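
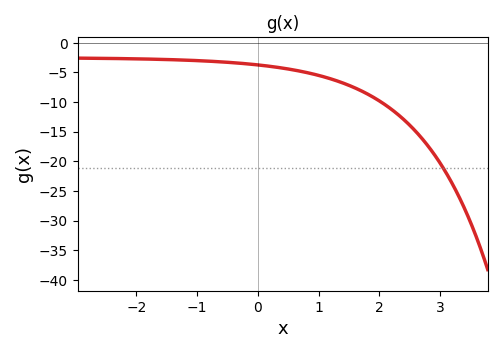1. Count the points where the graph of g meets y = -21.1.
1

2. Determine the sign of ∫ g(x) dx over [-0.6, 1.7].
negative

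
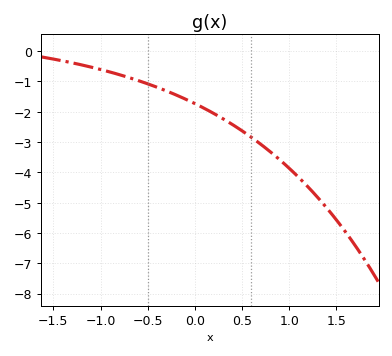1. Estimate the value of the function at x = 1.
-3.86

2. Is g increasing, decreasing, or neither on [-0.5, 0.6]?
decreasing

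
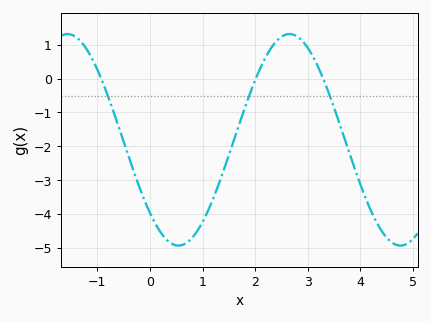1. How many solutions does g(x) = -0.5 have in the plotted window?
3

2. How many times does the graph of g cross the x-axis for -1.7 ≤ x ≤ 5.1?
3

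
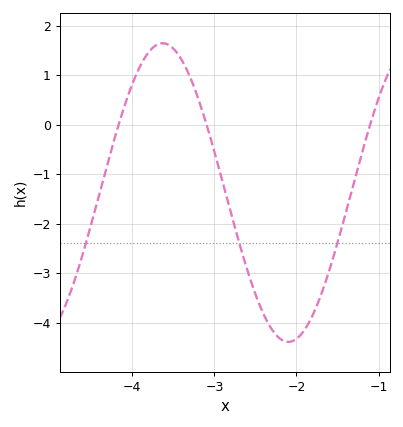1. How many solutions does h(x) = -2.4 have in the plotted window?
3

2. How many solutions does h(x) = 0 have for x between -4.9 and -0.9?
3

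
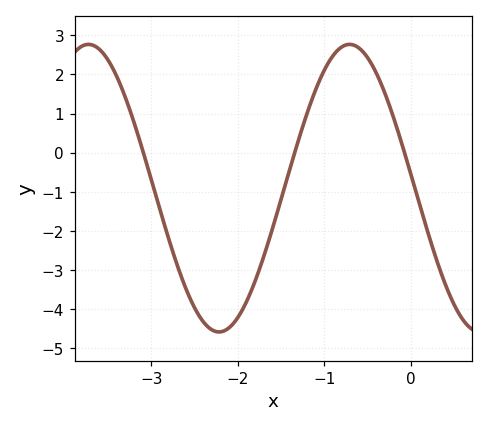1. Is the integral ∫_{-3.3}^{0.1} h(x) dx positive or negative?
negative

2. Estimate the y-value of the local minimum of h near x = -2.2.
-4.6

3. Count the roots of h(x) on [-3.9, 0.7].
3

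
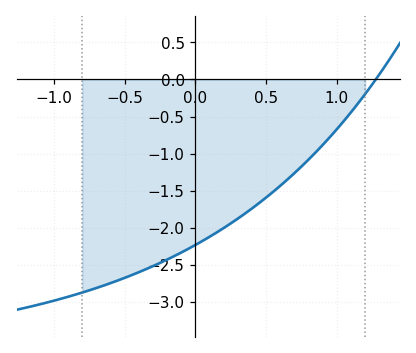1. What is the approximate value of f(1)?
-0.671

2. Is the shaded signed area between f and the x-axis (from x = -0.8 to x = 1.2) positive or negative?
negative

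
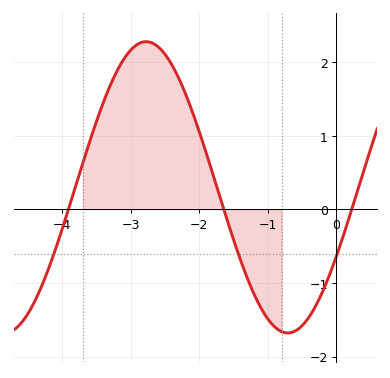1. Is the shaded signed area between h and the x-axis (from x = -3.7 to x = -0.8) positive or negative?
positive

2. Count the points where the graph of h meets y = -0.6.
3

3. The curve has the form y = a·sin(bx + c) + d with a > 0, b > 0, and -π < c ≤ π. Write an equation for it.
y = 1.98sin(1.52x - 0.492) + 0.3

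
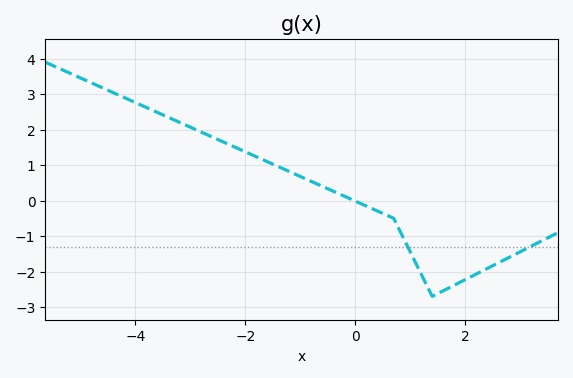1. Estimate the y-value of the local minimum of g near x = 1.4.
-2.7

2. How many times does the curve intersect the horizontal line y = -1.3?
2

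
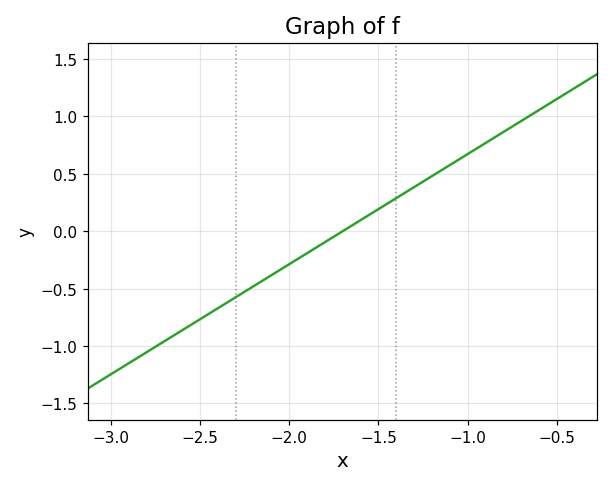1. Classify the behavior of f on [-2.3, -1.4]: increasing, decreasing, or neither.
increasing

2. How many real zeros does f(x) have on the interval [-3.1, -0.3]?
1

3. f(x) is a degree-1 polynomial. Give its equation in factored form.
y = 0.96(x + 1.7)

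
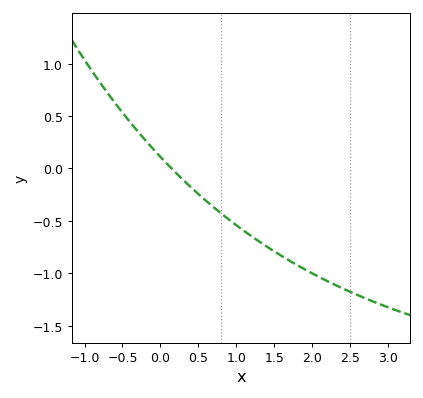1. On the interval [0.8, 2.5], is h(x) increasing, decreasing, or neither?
decreasing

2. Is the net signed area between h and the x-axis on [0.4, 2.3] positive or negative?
negative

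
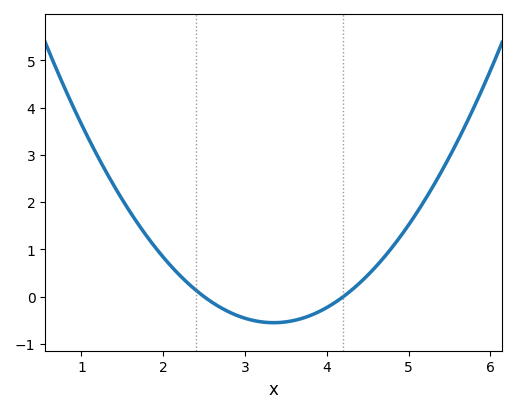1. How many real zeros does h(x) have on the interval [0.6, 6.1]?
2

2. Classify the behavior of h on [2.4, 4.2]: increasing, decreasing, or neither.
neither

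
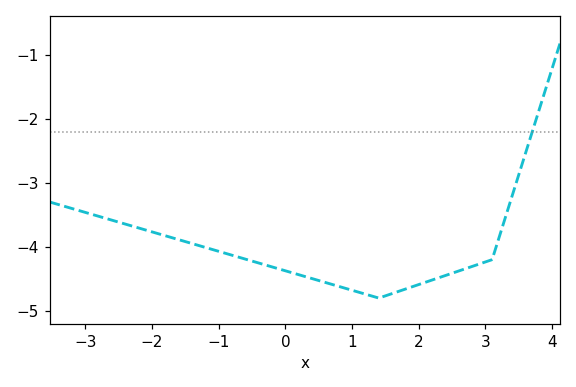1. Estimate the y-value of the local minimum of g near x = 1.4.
-4.8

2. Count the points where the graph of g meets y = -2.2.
1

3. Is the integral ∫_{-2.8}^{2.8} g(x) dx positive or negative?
negative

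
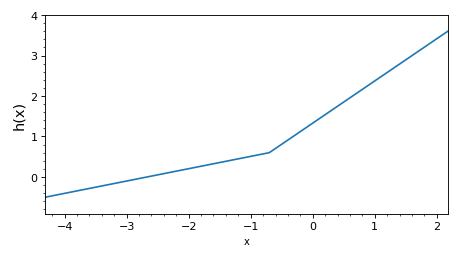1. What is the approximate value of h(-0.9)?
0.5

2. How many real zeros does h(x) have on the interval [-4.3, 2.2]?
1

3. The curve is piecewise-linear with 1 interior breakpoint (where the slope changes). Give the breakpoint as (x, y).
(-0.7, 0.6)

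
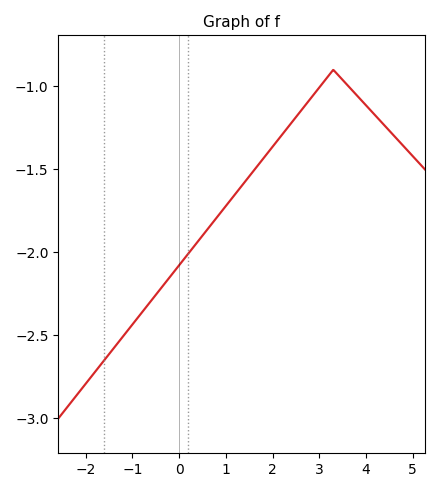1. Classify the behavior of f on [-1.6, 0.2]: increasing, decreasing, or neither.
increasing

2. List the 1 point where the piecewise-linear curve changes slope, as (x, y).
(3.3, -0.9)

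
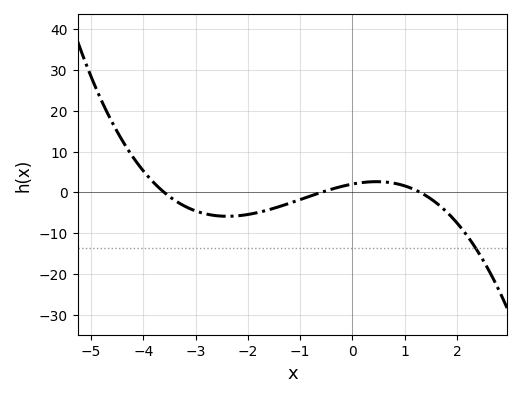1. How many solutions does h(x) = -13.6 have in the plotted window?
1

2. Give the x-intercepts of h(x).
-3.6, -0.6, 1.3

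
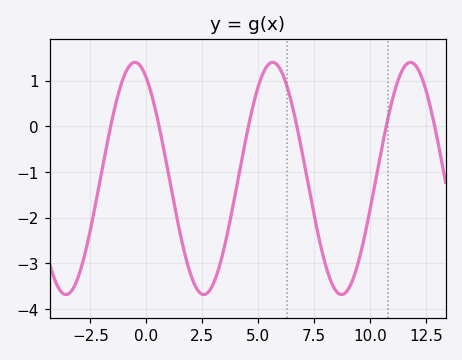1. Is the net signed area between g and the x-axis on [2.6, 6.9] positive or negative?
negative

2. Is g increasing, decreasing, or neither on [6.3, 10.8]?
neither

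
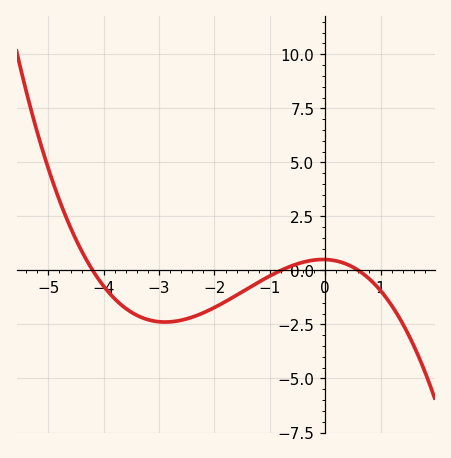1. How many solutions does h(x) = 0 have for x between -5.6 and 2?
3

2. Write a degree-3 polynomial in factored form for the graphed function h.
y = -0.25(x + 4.2)(x + 0.8)(x - 0.6)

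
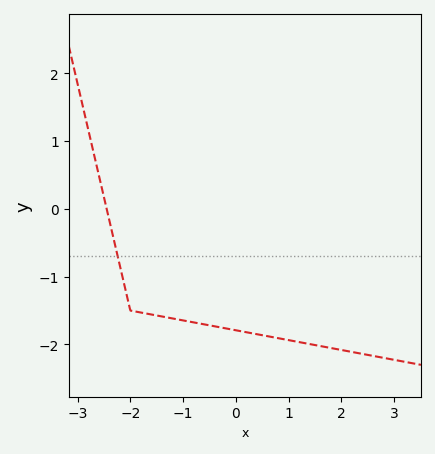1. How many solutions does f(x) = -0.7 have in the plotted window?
1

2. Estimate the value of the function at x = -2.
-1.5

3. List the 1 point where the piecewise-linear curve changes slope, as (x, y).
(-2, -1.5)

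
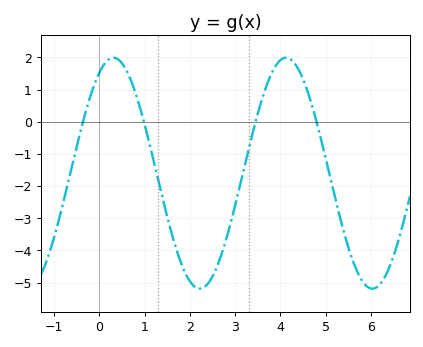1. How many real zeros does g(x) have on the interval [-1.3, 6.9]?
4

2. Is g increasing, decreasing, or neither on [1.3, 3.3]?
neither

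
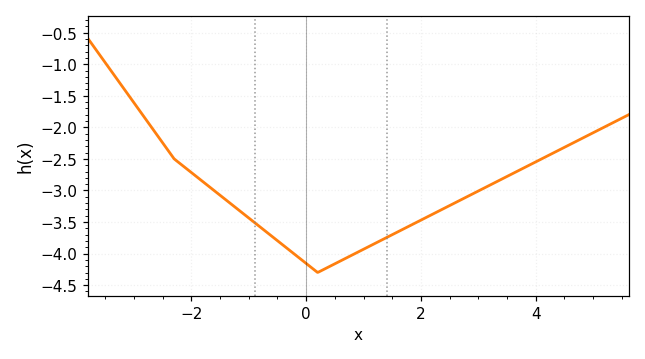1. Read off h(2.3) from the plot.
-3.33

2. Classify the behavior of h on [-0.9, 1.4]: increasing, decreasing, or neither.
neither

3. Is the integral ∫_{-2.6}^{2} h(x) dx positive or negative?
negative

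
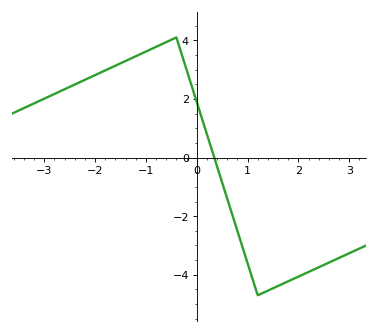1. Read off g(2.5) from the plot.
-3.66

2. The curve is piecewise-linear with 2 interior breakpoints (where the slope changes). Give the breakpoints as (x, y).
(-0.4, 4.1); (1.2, -4.7)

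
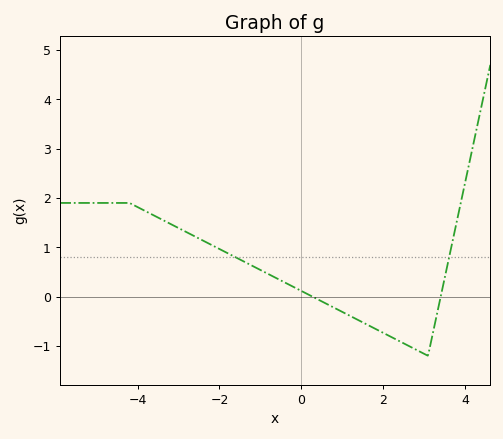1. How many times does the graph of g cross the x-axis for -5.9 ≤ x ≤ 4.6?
2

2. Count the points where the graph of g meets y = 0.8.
2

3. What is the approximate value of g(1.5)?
-0.521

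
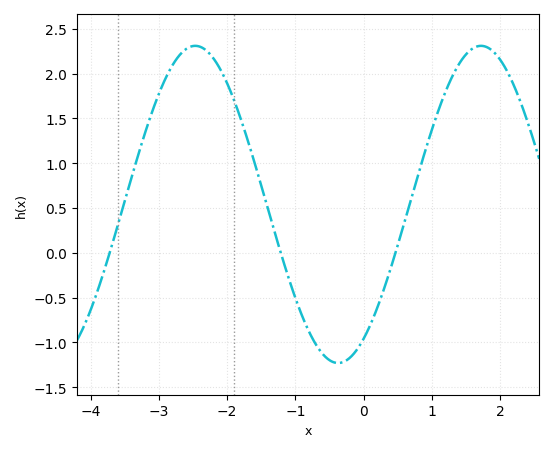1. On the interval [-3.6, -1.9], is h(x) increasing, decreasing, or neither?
neither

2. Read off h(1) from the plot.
1.37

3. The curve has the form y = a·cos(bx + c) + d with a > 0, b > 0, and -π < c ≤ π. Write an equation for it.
y = 1.77cos(1.5x - 2.58) + 0.54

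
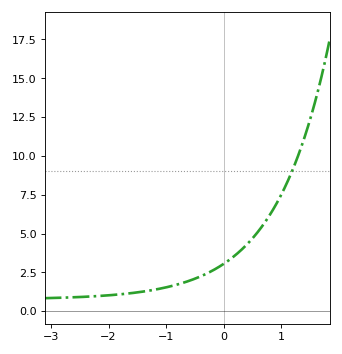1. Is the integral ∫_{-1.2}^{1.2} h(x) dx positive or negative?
positive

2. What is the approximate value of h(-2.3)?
1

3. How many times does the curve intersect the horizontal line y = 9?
1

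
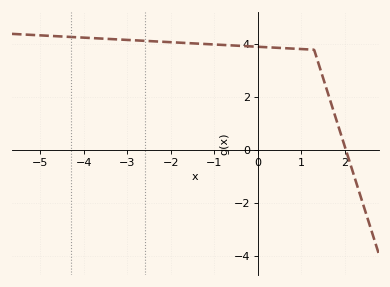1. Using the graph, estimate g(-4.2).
4.27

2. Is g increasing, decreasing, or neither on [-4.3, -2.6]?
decreasing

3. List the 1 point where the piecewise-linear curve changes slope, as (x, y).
(1.3, 3.8)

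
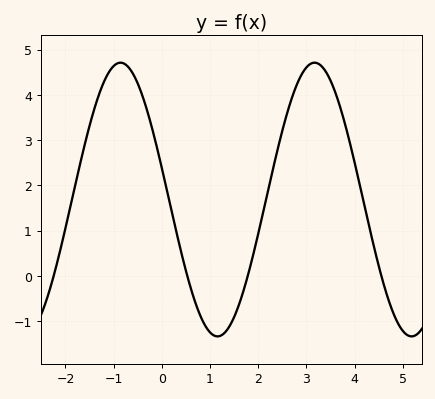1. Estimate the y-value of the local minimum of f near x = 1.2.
-1.3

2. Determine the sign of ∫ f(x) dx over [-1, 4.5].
positive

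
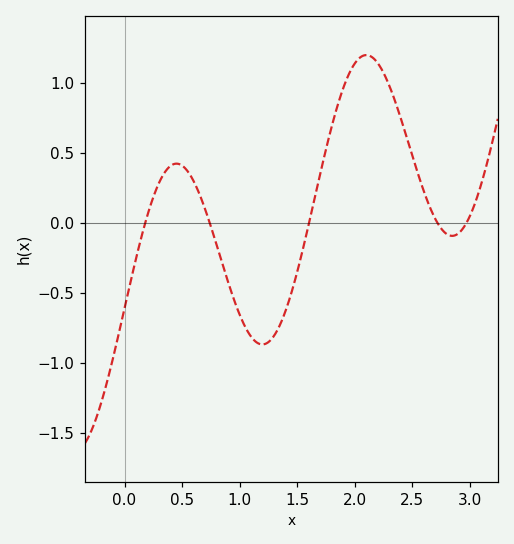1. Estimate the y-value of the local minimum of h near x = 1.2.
-0.869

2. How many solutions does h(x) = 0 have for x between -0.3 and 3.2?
5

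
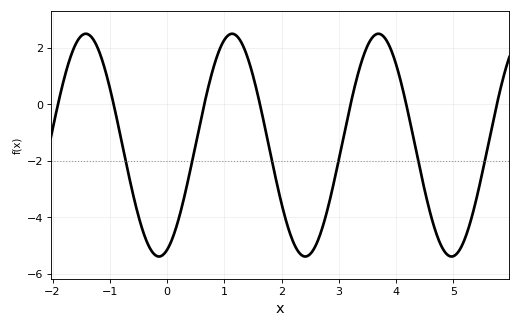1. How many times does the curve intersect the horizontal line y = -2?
6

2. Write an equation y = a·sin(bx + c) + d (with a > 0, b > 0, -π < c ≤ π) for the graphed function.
y = 3.94sin(2.5x - 1.2) - 1.45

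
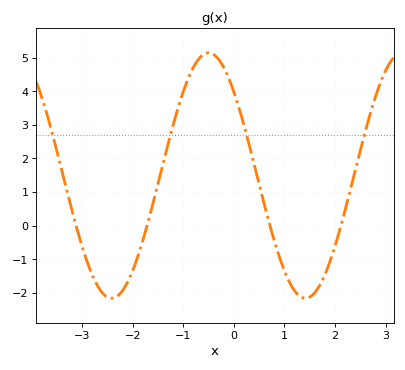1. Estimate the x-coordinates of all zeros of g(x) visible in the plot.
-3.12, -1.71, 0.714, 2.12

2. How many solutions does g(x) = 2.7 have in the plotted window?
4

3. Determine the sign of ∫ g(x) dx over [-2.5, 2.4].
positive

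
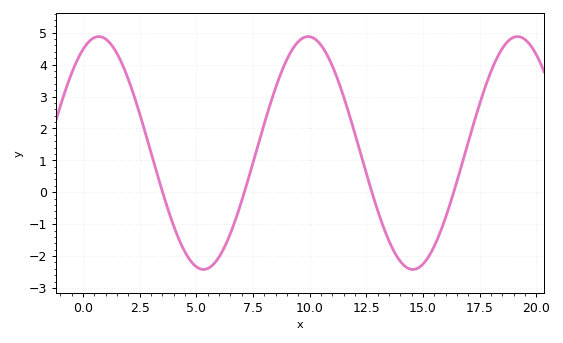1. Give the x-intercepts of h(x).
3.51, 7.12, 12.7, 16.4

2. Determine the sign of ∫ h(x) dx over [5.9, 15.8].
positive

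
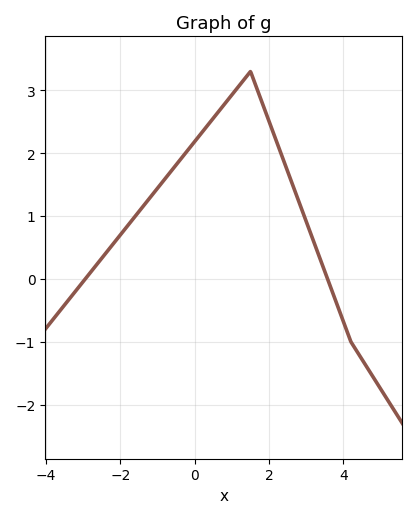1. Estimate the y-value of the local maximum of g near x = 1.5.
3.3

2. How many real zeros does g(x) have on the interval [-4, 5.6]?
2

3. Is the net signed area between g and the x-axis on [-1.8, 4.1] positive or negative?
positive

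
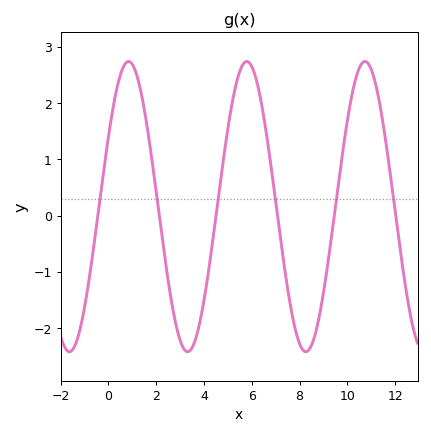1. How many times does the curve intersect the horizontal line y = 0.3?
6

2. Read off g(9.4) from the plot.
-0.2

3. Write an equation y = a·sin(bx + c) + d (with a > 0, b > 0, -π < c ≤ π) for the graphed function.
y = 2.58sin(1.3x + 0.5) + 0.16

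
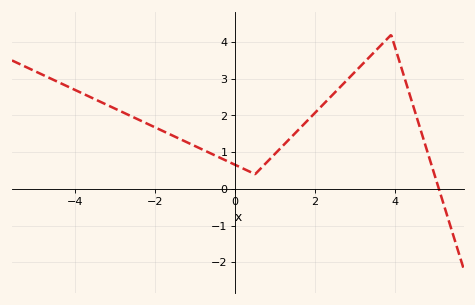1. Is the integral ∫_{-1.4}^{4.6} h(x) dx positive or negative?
positive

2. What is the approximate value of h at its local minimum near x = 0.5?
0.401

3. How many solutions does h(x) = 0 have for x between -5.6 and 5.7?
1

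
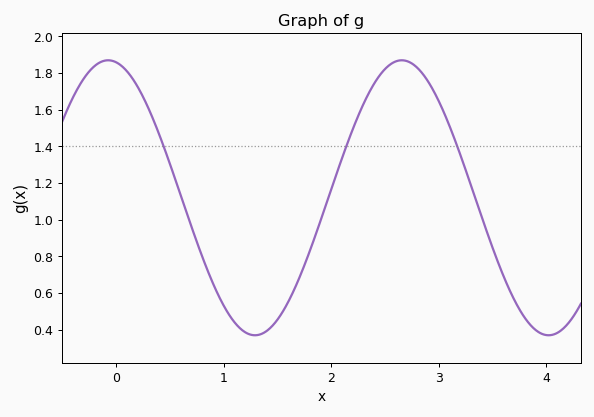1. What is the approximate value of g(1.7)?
0.68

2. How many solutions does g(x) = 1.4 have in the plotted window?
3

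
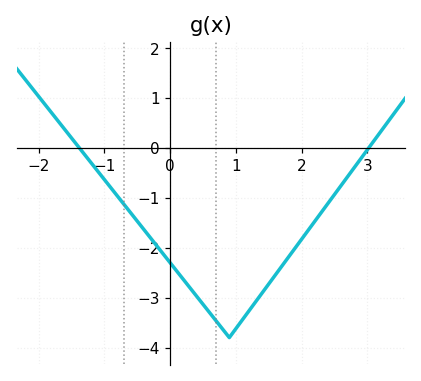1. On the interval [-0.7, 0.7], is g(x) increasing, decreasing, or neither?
decreasing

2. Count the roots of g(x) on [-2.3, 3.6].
2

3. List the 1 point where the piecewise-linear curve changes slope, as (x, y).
(0.9, -3.8)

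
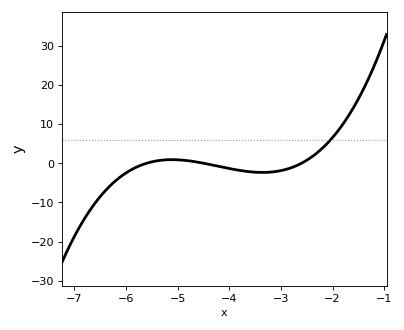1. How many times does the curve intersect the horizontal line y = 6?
1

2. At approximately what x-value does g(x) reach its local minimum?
-3.36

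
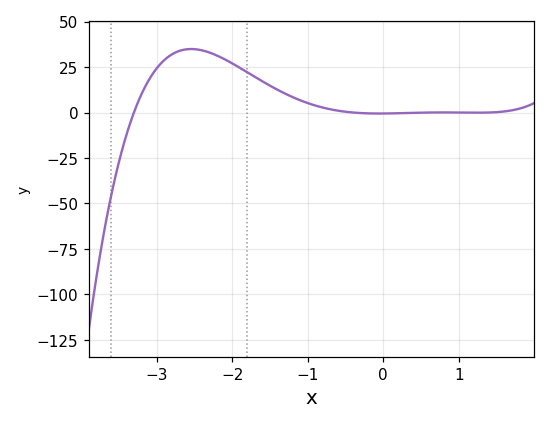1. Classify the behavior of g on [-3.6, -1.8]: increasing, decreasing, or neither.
neither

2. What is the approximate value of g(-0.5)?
0.43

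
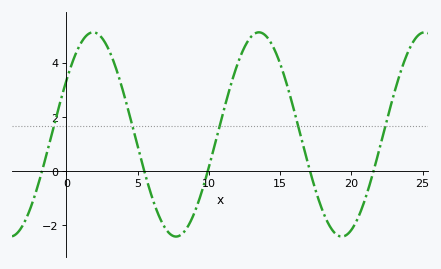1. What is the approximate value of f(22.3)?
1.5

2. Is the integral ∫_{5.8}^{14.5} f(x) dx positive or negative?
positive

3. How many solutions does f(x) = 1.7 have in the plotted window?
5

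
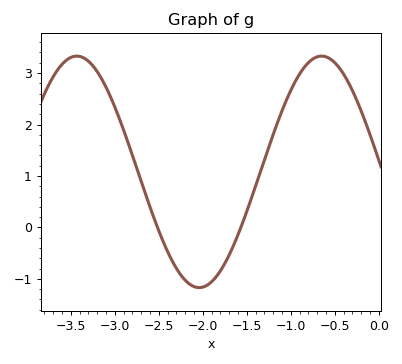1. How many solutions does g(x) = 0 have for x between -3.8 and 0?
2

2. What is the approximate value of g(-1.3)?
1.3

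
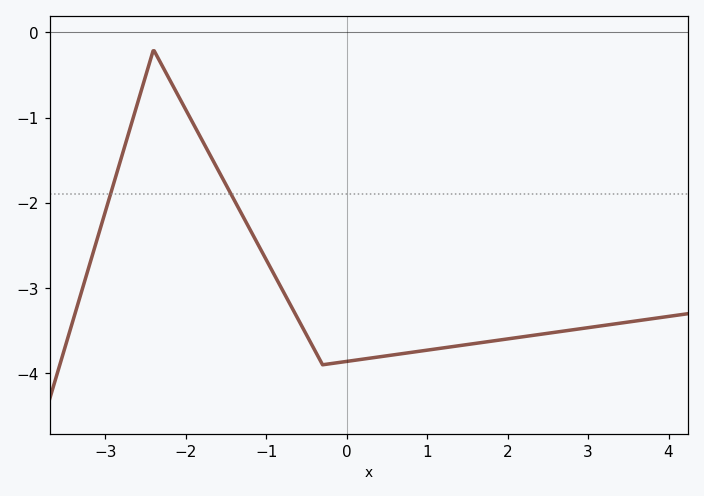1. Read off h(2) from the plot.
-3.6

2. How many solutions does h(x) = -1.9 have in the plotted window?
2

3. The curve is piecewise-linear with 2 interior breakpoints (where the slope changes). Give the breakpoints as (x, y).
(-2.4, -0.2); (-0.3, -3.9)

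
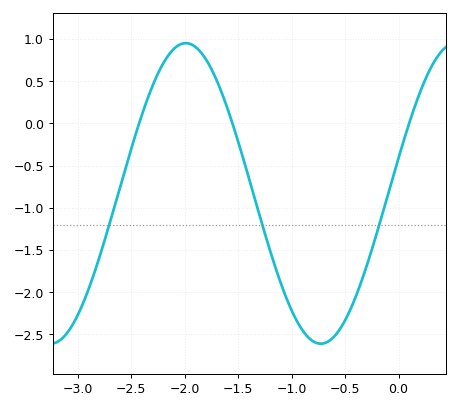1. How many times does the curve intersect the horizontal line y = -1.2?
3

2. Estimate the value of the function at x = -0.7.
-2.6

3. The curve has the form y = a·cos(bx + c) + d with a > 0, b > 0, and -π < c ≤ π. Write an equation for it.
y = 1.78cos(2.5x - 1.3) - 0.83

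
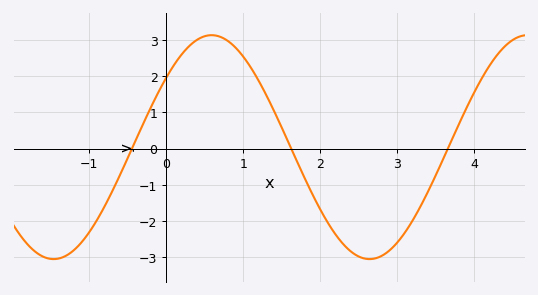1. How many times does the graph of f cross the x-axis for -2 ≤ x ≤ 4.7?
3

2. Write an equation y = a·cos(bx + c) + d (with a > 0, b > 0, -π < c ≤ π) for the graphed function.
y = 3.09cos(1.53x - 0.902) + 0.04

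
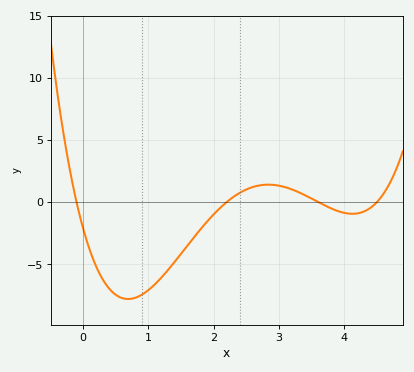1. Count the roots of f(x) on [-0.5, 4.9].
4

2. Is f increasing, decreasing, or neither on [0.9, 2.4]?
increasing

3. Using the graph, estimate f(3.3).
0.794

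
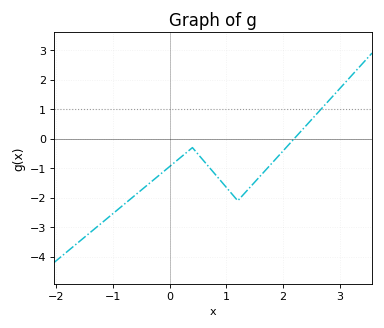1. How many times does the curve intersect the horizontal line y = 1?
1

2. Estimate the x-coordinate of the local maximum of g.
0.4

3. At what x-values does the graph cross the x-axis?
2.2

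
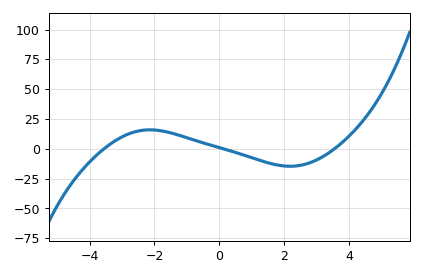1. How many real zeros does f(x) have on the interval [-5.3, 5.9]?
3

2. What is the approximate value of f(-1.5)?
14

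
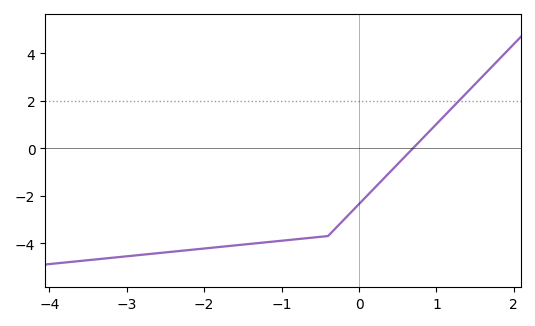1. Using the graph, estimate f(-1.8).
-4.16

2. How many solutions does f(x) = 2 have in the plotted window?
1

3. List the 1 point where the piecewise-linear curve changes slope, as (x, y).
(-0.4, -3.7)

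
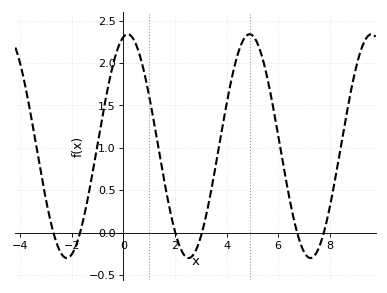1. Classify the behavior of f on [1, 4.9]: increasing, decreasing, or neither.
neither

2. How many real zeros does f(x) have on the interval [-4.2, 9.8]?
6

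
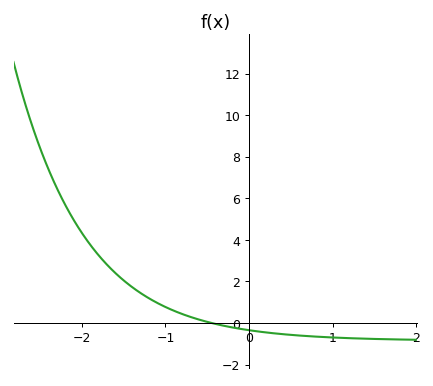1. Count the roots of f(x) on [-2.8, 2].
1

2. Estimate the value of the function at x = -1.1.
0.967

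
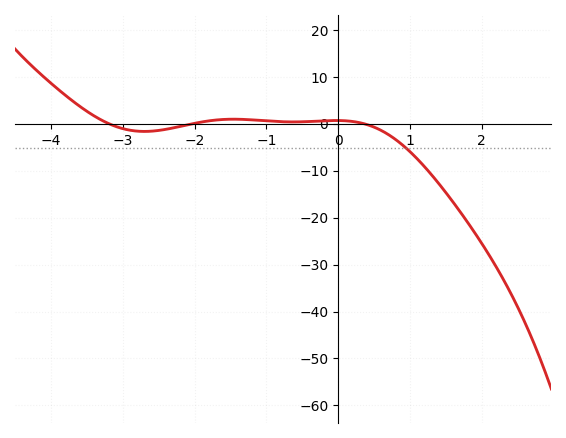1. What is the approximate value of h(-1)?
0.654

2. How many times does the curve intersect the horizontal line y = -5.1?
1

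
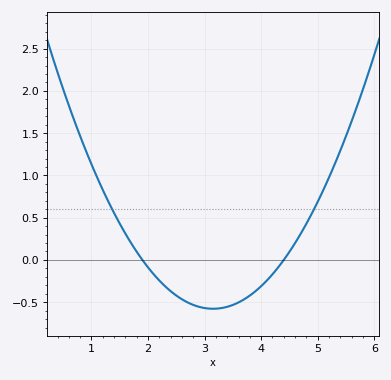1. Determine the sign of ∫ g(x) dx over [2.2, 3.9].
negative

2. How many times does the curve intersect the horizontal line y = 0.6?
2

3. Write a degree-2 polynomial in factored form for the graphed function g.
y = 0.37(x - 1.9)(x - 4.4)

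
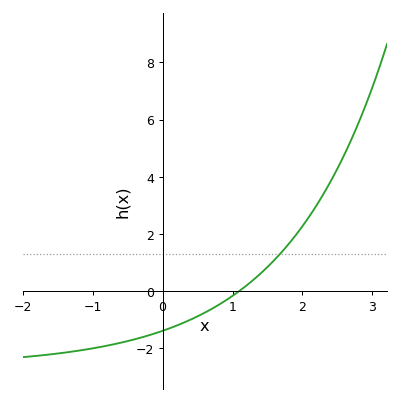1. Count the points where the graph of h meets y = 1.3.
1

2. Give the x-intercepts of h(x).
1.1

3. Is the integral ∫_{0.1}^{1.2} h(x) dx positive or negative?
negative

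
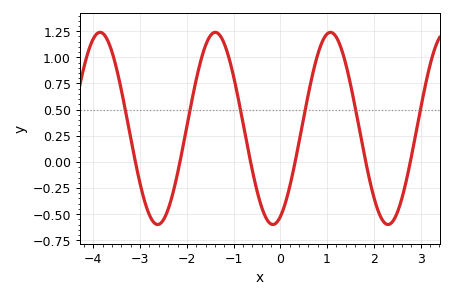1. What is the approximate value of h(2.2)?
-0.55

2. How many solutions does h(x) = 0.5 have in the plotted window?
6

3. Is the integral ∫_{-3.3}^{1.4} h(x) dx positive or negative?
positive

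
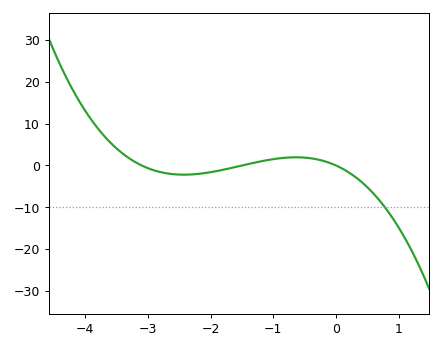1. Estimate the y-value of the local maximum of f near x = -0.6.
1.96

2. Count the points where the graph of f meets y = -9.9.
1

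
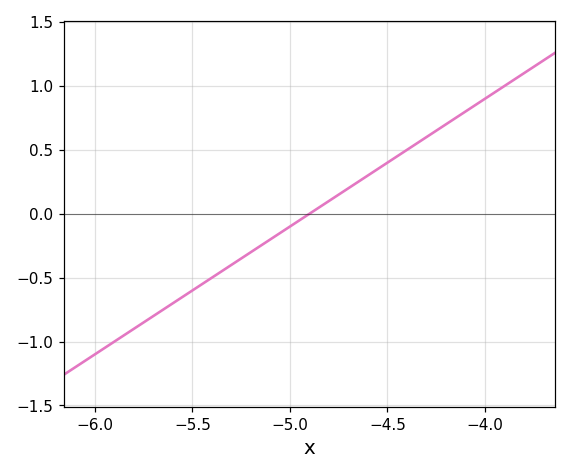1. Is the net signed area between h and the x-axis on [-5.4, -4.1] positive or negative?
positive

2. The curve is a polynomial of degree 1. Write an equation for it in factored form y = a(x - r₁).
y = 1(x + 4.9)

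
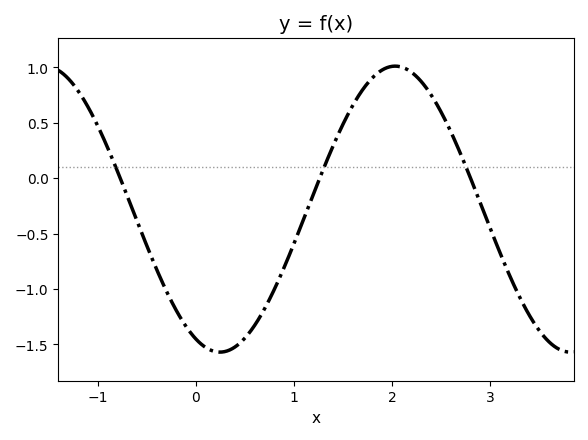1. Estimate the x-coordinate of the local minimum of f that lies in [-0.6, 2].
0.245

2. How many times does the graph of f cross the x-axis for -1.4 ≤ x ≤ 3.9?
3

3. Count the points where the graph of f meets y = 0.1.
3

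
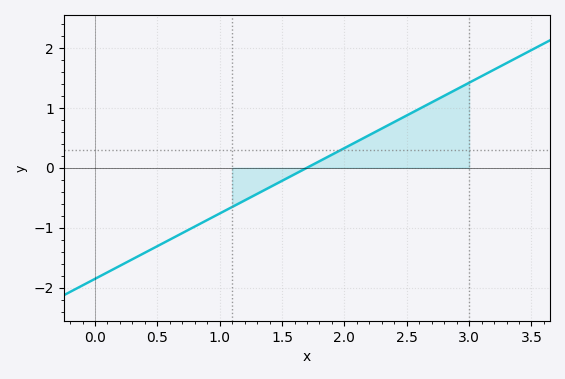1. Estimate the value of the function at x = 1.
-0.8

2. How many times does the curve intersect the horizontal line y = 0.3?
1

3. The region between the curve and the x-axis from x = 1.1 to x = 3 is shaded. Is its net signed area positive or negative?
positive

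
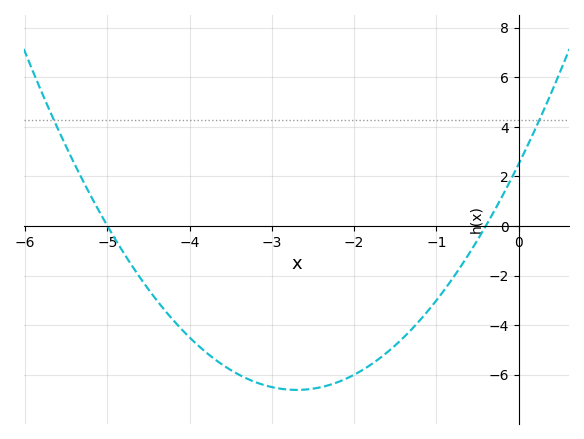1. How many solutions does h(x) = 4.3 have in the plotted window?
2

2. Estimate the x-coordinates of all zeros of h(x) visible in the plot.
-5, -0.4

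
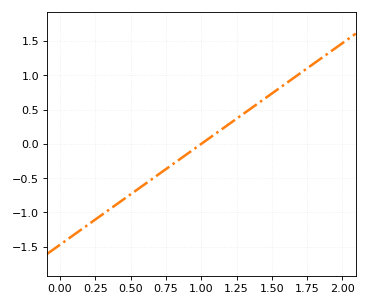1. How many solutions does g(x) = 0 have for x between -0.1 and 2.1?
1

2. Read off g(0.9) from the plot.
-0.147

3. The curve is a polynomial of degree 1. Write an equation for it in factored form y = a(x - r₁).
y = 1.47(x - 1)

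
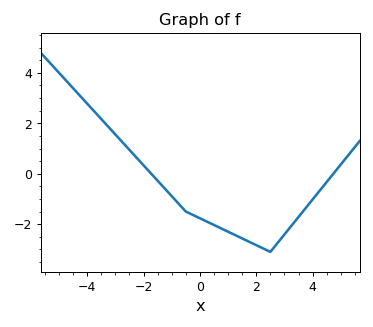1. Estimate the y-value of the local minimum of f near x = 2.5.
-3.1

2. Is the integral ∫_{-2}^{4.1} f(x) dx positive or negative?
negative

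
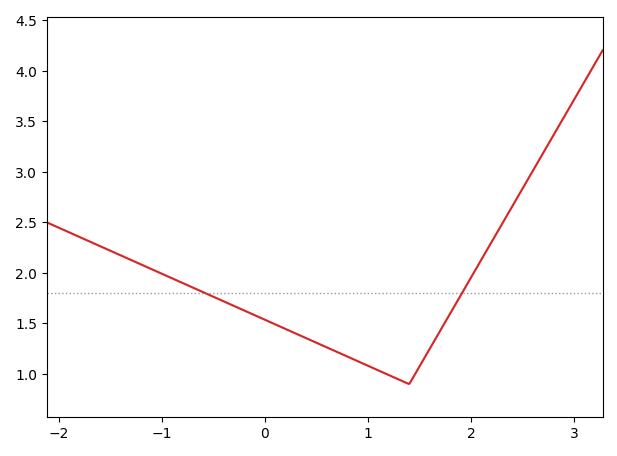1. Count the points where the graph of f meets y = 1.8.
2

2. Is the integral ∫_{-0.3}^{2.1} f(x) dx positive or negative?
positive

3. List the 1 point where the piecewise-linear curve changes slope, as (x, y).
(1.4, 0.9)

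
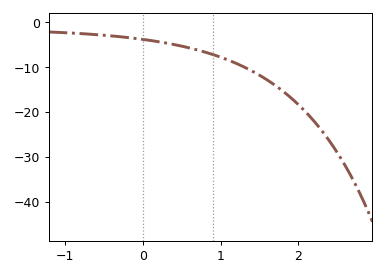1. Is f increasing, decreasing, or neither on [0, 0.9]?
decreasing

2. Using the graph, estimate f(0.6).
-5.74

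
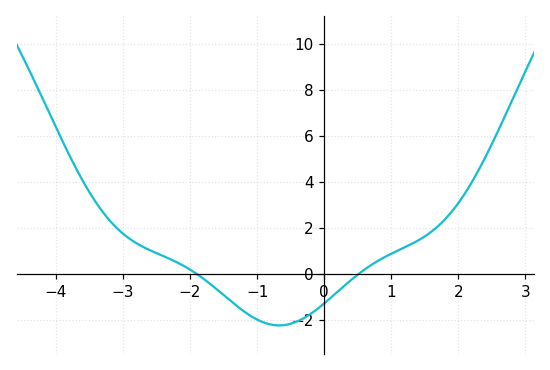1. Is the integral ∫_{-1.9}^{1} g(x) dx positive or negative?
negative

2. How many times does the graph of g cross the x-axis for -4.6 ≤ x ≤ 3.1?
2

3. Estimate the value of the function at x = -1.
-2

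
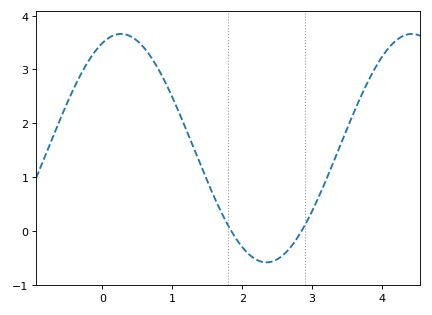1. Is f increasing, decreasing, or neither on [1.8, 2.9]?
neither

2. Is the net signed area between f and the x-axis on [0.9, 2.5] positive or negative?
positive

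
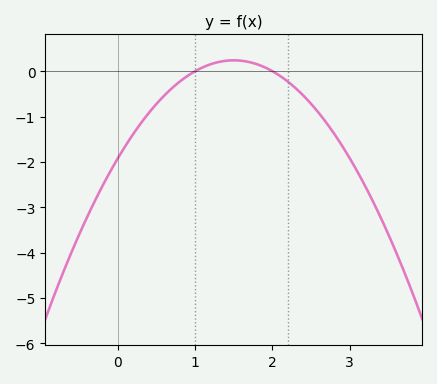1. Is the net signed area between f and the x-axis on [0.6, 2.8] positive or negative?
negative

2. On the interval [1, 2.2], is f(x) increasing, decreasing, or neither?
neither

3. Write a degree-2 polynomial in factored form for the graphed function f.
y = -0.96(x - 1)(x - 2)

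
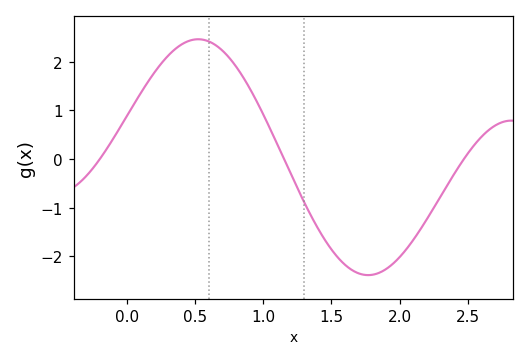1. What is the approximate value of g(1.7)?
-2.4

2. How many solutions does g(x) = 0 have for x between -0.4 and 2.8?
3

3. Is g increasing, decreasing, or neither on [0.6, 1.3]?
decreasing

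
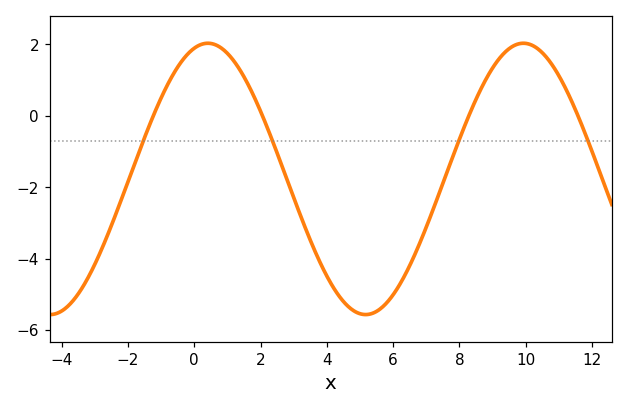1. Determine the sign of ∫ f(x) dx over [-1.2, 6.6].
negative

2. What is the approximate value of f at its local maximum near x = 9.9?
2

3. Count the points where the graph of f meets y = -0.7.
4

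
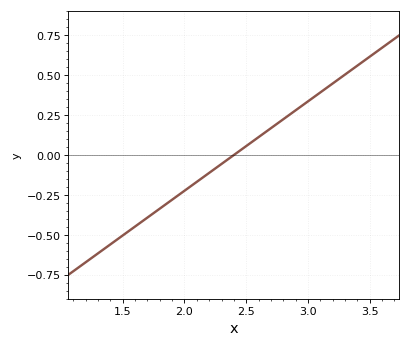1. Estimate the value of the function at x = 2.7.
0.16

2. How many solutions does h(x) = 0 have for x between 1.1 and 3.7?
1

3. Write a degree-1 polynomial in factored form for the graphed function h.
y = 0.56(x - 2.4)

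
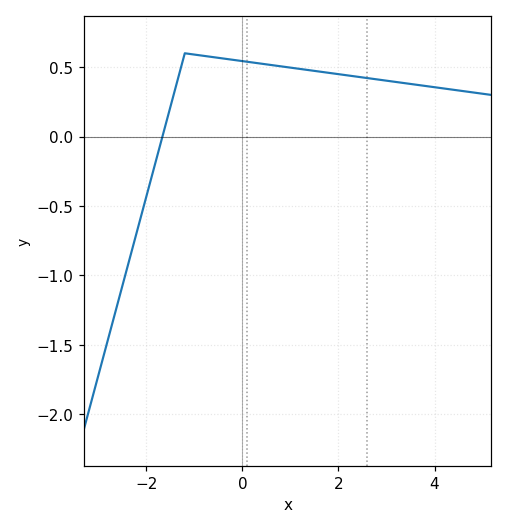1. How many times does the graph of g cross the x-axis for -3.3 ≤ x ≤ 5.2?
1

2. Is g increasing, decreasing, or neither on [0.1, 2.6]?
decreasing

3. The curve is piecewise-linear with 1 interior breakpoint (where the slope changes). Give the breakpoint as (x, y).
(-1.2, 0.6)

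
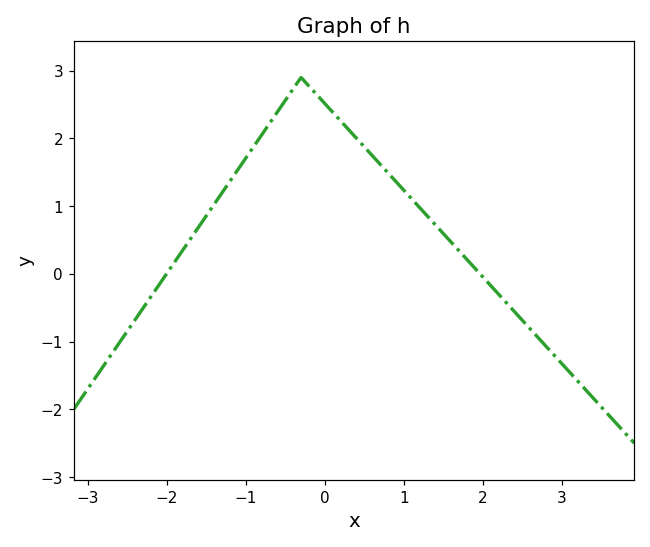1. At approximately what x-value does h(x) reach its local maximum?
-0.299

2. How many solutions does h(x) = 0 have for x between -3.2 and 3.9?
2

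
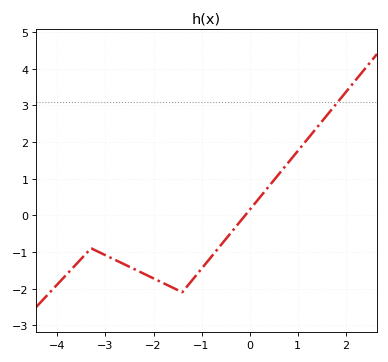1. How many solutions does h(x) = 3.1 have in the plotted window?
1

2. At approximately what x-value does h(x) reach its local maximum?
-3.3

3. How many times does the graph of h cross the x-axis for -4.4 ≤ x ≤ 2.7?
1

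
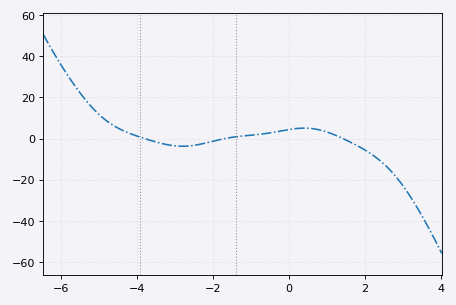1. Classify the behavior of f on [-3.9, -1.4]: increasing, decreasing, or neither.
neither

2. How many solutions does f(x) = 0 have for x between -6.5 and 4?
3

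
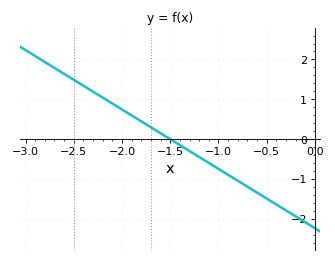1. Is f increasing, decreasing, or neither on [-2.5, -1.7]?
decreasing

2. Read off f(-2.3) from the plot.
1.19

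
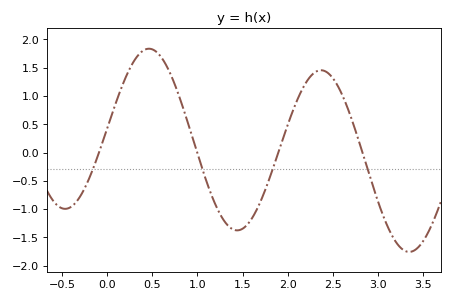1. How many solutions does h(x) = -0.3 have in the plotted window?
4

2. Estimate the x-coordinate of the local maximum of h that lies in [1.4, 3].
2.4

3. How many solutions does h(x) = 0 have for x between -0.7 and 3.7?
4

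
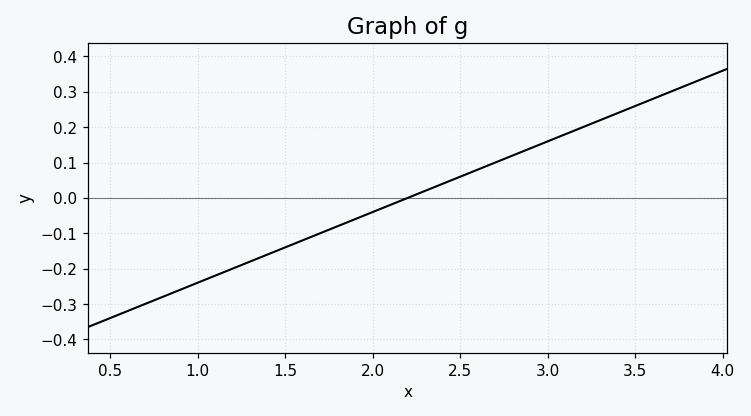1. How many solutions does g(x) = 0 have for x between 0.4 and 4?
1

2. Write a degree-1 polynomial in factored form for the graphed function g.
y = 0.2(x - 2.2)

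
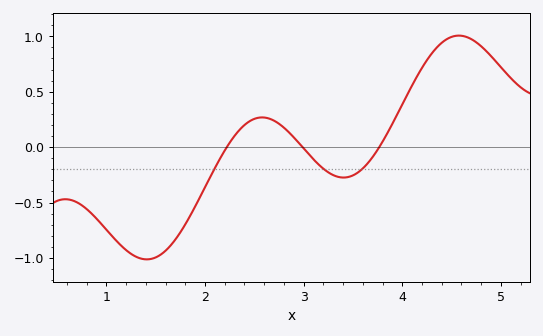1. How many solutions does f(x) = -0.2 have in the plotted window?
3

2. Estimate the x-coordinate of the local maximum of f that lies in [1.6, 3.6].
2.6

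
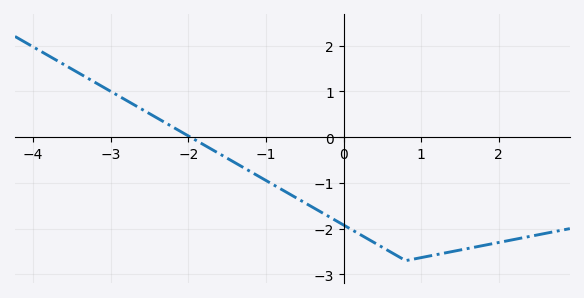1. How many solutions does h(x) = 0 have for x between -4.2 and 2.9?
1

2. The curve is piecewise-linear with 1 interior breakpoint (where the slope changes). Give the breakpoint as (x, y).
(0.8, -2.7)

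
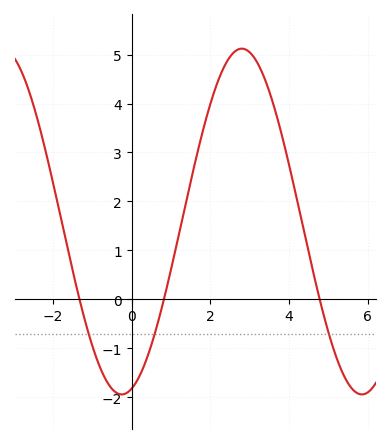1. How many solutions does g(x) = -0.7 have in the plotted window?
3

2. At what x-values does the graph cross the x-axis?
-1.32, 0.819, 4.78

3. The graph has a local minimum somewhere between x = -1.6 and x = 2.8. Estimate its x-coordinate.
-0.253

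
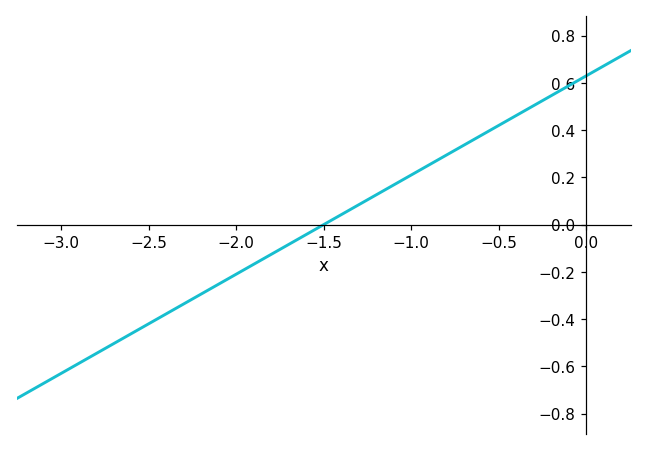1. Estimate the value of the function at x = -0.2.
0.546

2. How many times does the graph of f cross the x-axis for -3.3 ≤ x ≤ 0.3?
1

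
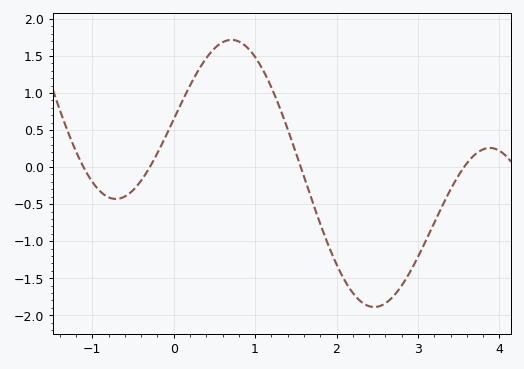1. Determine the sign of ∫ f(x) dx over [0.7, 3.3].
negative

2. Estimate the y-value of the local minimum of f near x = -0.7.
-0.43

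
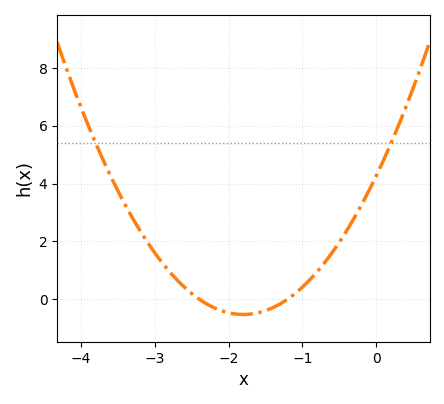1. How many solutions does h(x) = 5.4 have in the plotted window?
2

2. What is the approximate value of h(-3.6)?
4.2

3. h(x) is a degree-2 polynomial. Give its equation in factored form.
y = 1.48(x + 2.4)(x + 1.2)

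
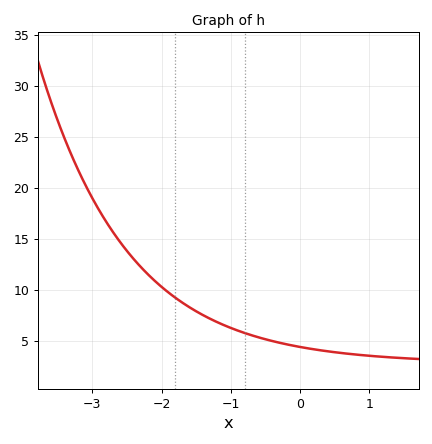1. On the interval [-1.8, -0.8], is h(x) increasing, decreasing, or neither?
decreasing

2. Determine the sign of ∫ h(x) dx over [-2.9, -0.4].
positive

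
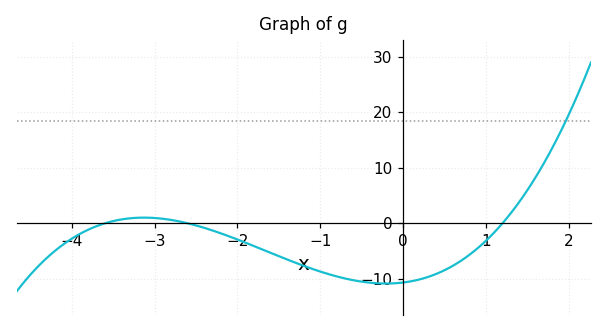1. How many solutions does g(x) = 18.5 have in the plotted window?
1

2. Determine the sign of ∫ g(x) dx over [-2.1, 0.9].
negative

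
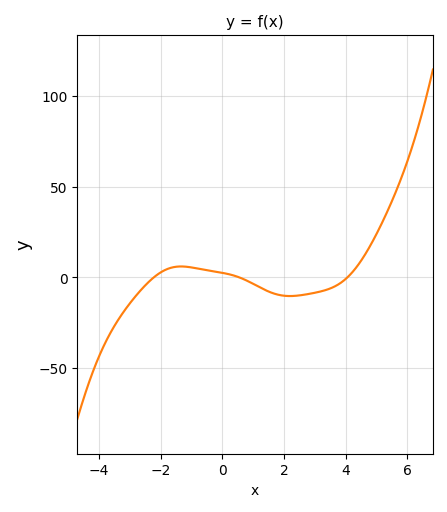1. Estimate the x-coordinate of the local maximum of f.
-1.4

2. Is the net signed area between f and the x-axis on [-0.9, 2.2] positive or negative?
negative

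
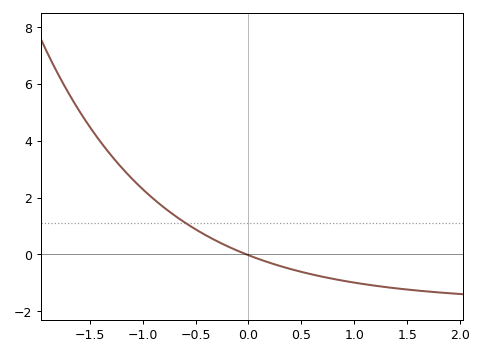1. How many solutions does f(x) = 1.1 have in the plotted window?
1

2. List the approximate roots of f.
0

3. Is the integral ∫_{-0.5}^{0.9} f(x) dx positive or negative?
negative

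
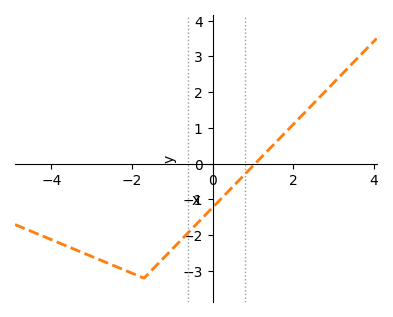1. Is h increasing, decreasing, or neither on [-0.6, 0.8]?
increasing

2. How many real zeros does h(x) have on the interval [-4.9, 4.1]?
1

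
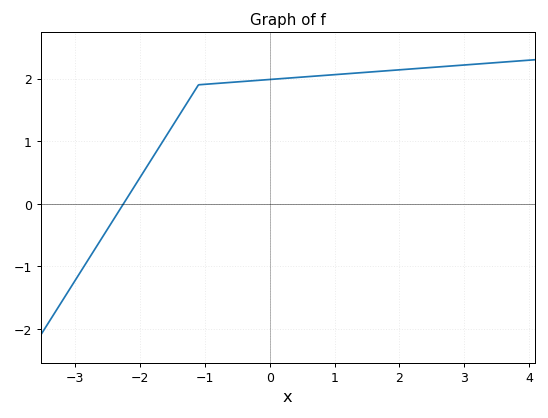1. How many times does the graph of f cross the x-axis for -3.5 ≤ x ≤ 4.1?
1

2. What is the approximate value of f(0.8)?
2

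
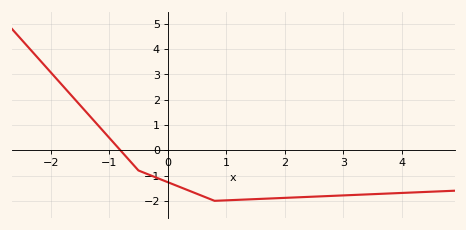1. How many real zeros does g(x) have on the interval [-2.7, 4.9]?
1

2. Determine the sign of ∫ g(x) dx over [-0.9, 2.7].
negative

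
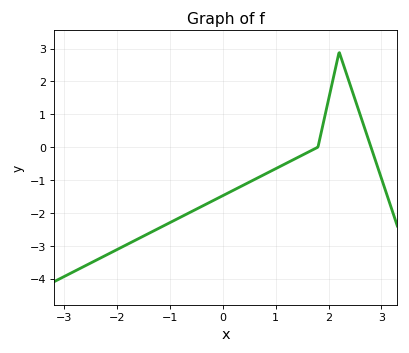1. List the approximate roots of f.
1.8, 2.8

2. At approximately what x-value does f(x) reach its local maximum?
2.2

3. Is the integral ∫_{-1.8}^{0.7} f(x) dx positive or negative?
negative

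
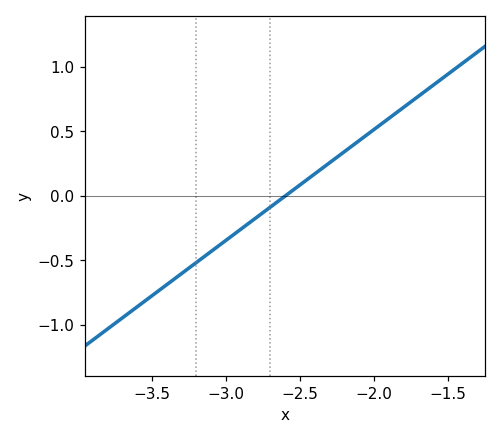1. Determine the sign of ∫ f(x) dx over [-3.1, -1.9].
positive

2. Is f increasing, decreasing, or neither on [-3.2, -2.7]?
increasing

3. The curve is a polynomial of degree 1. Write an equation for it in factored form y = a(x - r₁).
y = 0.86(x + 2.6)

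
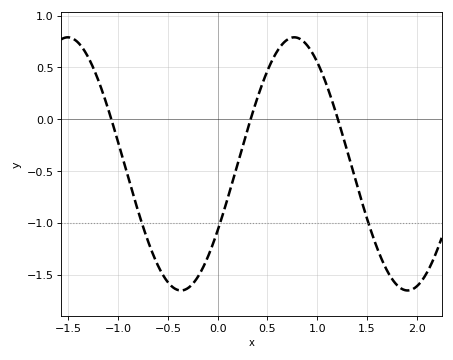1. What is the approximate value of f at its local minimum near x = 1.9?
-1.65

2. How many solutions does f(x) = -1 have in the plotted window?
3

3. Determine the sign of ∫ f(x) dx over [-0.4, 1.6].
negative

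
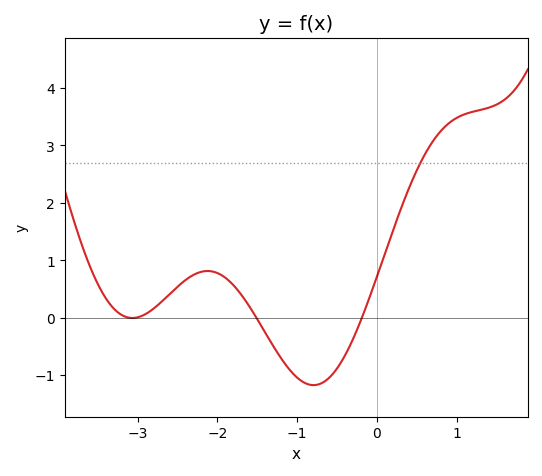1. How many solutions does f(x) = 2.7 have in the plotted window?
1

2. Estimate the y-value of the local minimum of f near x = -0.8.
-1.2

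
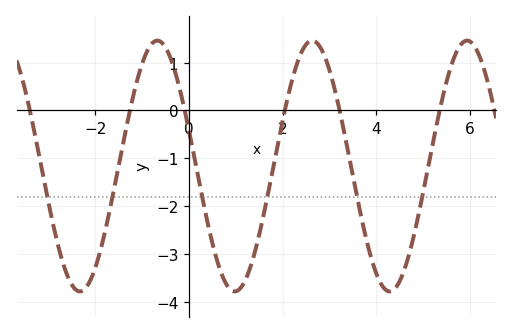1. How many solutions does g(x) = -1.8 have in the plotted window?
6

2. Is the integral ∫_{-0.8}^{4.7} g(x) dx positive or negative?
negative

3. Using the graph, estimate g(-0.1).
0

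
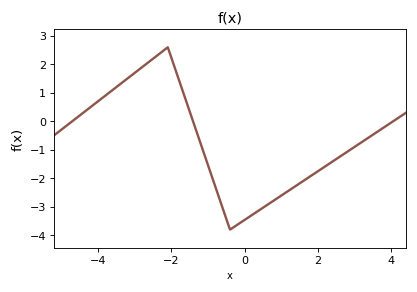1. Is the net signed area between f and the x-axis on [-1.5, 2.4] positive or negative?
negative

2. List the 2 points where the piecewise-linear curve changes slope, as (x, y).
(-2.1, 2.6); (-0.4, -3.8)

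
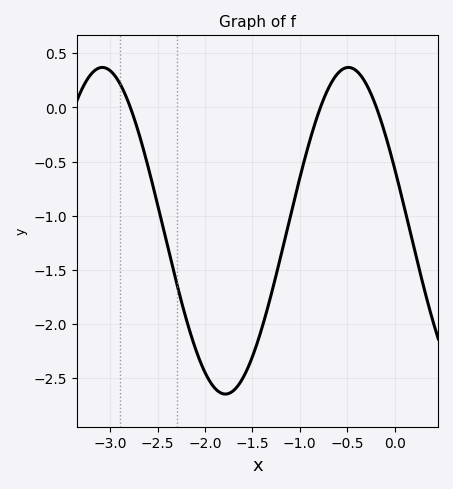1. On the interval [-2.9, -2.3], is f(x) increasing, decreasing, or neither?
decreasing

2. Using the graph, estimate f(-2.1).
-2.23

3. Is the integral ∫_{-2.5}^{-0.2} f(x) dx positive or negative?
negative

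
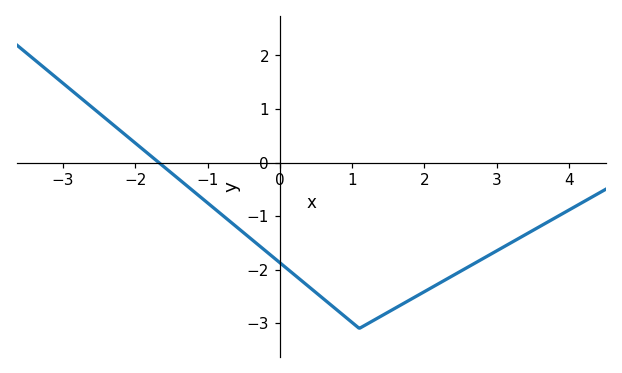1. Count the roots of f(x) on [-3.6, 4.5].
1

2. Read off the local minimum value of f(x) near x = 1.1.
-3.1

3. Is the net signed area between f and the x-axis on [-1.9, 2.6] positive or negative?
negative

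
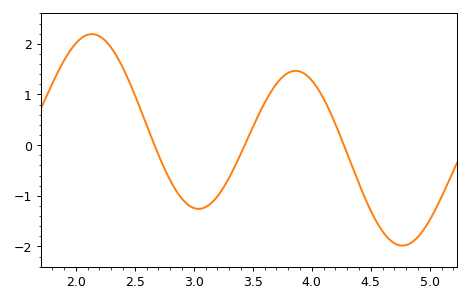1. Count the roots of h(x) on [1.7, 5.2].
3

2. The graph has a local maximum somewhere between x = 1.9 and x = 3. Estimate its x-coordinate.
2.15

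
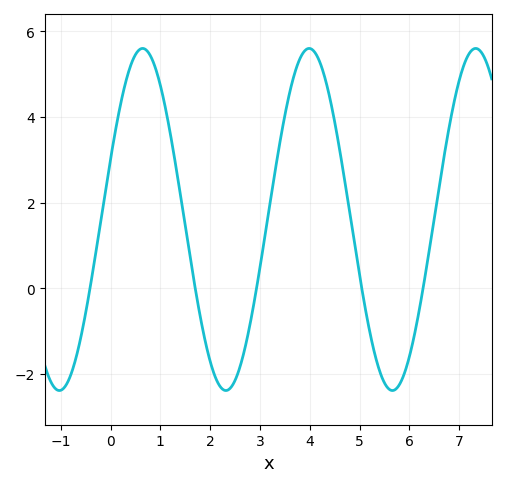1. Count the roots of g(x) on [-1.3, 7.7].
5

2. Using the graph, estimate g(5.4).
-2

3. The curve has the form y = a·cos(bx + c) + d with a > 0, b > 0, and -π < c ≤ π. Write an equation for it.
y = 3.99cos(1.9x - 1.2) + 1.61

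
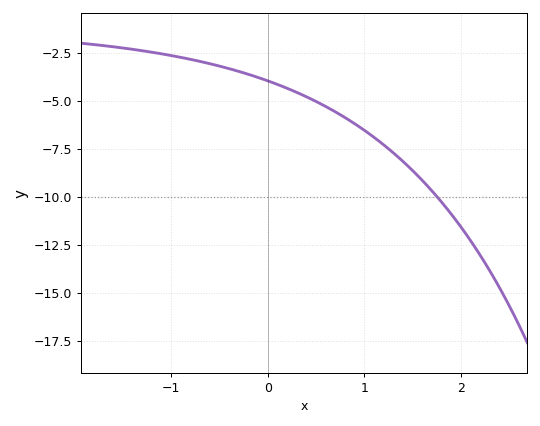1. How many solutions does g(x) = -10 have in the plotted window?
1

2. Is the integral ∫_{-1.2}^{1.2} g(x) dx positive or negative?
negative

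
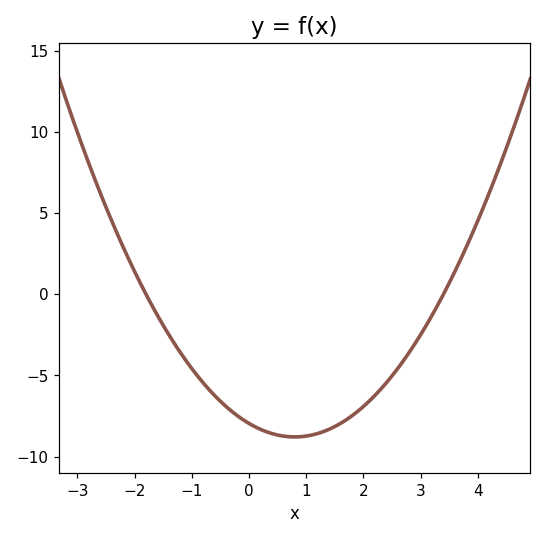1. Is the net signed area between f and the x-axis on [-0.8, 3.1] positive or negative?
negative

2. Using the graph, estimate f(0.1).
-8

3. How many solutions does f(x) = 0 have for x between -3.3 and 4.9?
2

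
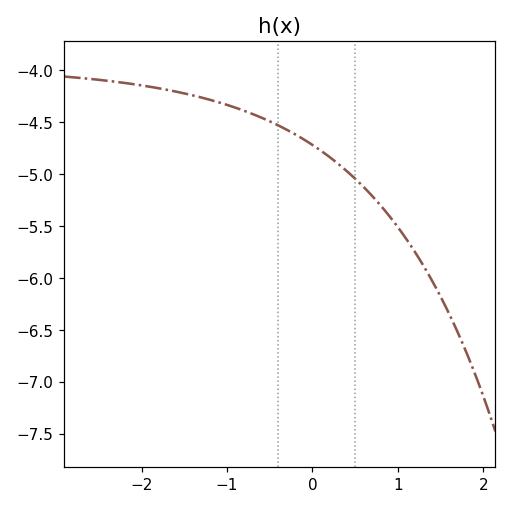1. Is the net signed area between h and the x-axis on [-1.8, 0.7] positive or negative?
negative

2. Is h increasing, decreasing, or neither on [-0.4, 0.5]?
decreasing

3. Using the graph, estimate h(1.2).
-5.75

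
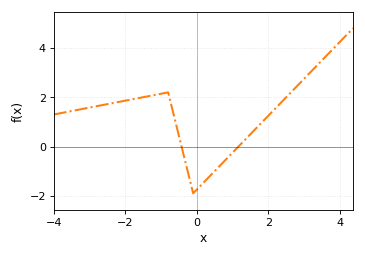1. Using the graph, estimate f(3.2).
3.04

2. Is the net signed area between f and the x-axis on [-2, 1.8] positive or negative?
positive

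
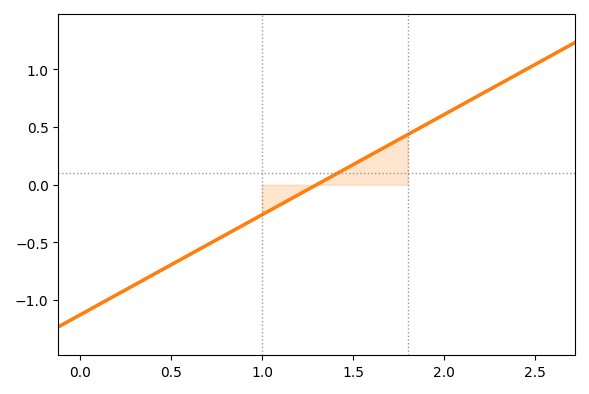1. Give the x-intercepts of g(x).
1.3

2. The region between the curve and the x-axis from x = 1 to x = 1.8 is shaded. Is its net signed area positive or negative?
positive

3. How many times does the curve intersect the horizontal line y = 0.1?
1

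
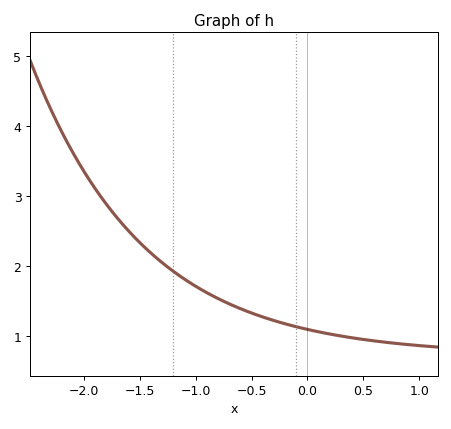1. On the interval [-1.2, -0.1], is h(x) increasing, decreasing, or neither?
decreasing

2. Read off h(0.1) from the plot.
1.07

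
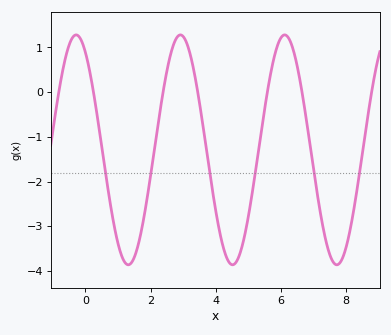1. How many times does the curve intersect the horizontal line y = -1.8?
6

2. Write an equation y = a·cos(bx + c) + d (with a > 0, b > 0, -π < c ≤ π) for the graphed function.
y = 2.57cos(1.96x + 0.562) - 1.29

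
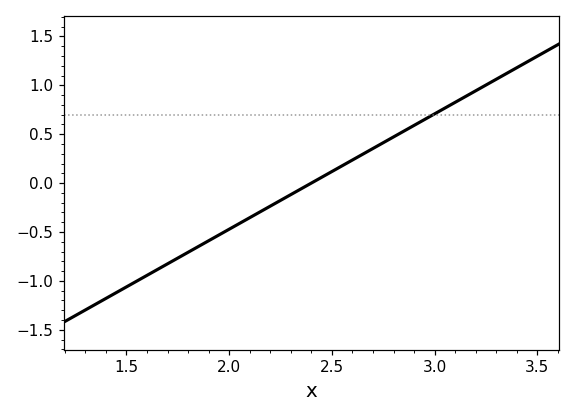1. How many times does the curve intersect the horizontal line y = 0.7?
1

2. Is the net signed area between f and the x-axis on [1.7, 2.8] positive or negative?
negative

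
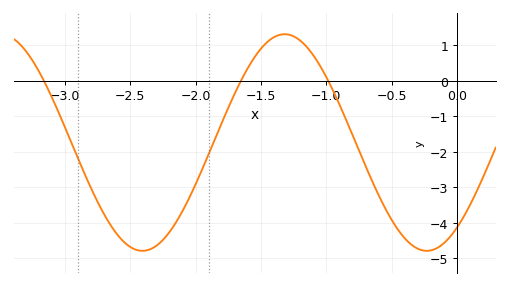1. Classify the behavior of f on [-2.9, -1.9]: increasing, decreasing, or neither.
neither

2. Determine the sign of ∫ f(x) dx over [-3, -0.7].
negative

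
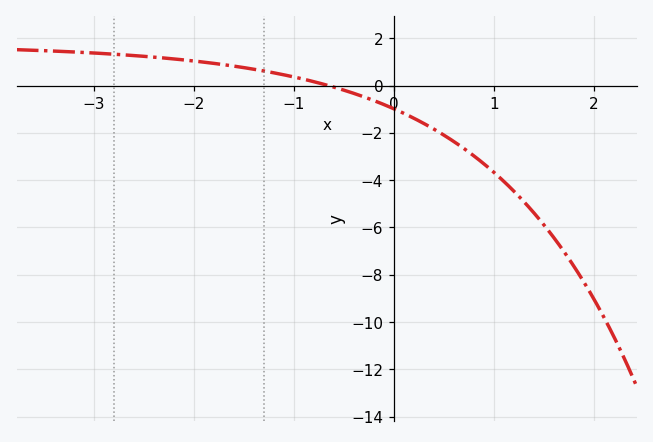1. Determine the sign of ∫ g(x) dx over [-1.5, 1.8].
negative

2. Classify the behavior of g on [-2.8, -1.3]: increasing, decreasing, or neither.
decreasing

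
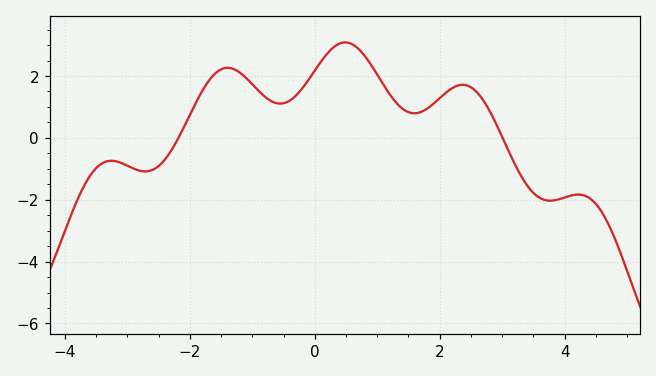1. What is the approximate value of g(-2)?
0.8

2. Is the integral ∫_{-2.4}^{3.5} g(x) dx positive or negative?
positive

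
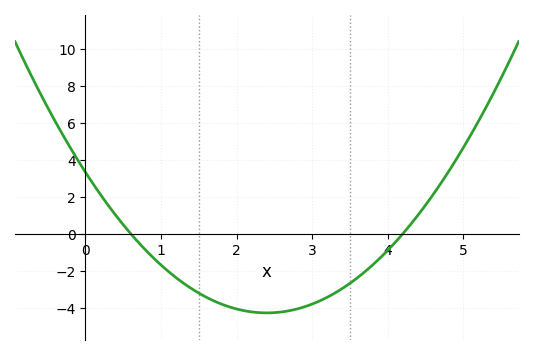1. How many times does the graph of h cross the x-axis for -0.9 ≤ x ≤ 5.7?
2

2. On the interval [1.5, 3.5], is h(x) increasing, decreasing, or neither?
neither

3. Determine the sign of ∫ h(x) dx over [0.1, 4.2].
negative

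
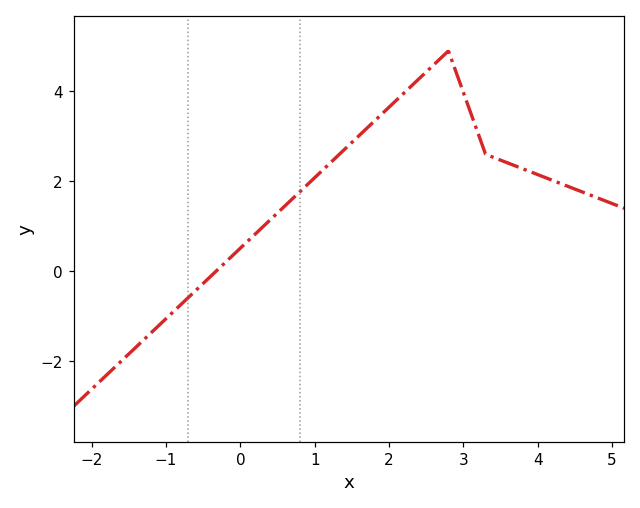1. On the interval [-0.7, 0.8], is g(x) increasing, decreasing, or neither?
increasing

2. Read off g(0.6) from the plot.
1.4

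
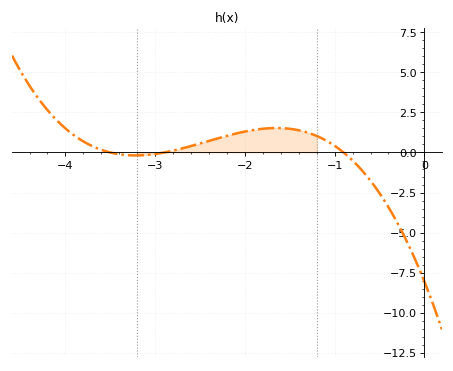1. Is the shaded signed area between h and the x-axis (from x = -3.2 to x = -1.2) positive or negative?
positive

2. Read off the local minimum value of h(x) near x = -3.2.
-0.2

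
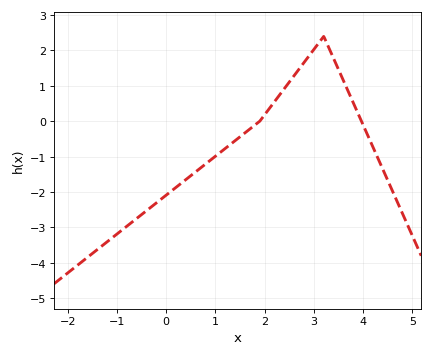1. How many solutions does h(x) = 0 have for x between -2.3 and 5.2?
2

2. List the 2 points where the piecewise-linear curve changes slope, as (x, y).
(1.9, 0); (3.2, 2.4)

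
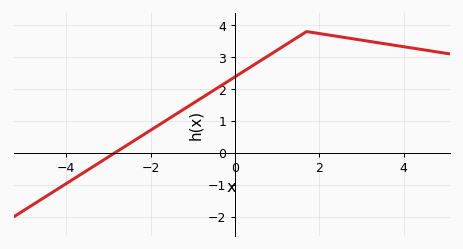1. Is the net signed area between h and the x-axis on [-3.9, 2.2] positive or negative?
positive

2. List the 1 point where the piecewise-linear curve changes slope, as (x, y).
(1.7, 3.8)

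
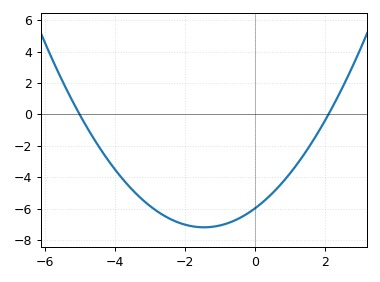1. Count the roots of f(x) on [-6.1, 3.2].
2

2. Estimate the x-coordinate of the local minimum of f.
-1.4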